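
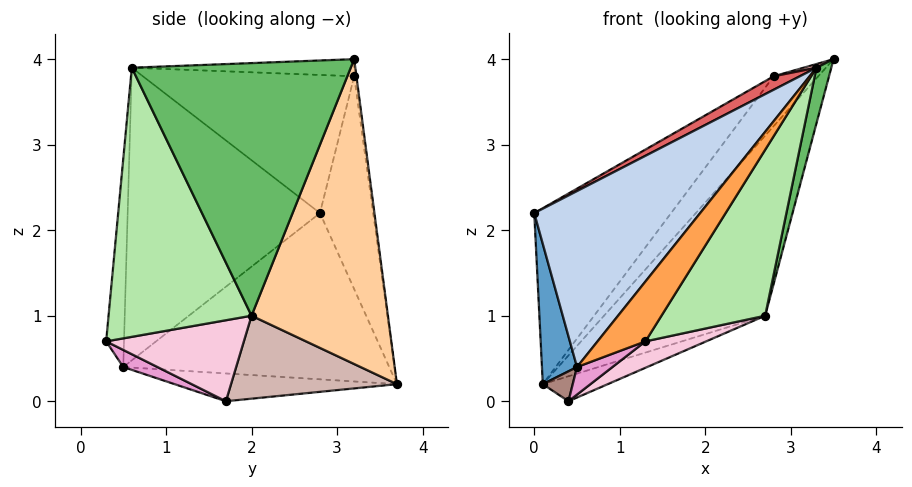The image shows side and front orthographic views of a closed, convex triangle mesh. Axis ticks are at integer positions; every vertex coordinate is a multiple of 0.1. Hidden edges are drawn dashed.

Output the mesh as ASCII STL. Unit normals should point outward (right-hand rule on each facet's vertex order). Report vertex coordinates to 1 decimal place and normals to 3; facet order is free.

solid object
 facet normal -0.986 -0.130 -0.108
  outer loop
   vertex 0.5 0.5 0.4
   vertex 0.0 2.8 2.2
   vertex 0.1 3.7 0.2
  endloop
 endfacet
 facet normal -0.642 -0.554 0.530
  outer loop
   vertex 0.5 0.5 0.4
   vertex 3.3 0.6 3.9
   vertex 0.0 2.8 2.2
  endloop
 endfacet
 facet normal -0.334 -0.896 0.293
  outer loop
   vertex 0.5 0.5 0.4
   vertex 1.3 0.3 0.7
   vertex 3.3 0.6 3.9
  endloop
 endfacet
 facet normal 0.583 0.689 -0.431
  outer loop
   vertex 2.7 2.0 1.0
   vertex 0.1 3.7 0.2
   vertex 3.5 3.2 4.0
  endloop
 endfacet
 facet normal 0.970 -0.066 -0.232
  outer loop
   vertex 2.7 2.0 1.0
   vertex 3.5 3.2 4.0
   vertex 3.3 0.6 3.9
  endloop
 endfacet
 facet normal 0.738 -0.535 -0.411
  outer loop
   vertex 2.7 2.0 1.0
   vertex 3.3 0.6 3.9
   vertex 1.3 0.3 0.7
  endloop
 endfacet
 facet normal -0.489 -0.061 0.870
  outer loop
   vertex 2.8 3.2 3.8
   vertex 0.0 2.8 2.2
   vertex 3.3 0.6 3.9
  endloop
 endfacet
 facet normal -0.275 -0.016 0.961
  outer loop
   vertex 2.8 3.2 3.8
   vertex 3.3 0.6 3.9
   vertex 3.5 3.2 4.0
  endloop
 endfacet
 facet normal -0.336 0.865 0.372
  outer loop
   vertex 2.8 3.2 3.8
   vertex 0.1 3.7 0.2
   vertex 0.0 2.8 2.2
  endloop
 endfacet
 facet normal -0.050 0.984 0.174
  outer loop
   vertex 2.8 3.2 3.8
   vertex 3.5 3.2 4.0
   vertex 0.1 3.7 0.2
  endloop
 endfacet
 facet normal -0.980 -0.132 -0.151
  outer loop
   vertex 0.4 1.7 0.0
   vertex 0.5 0.5 0.4
   vertex 0.1 3.7 0.2
  endloop
 endfacet
 facet normal 0.378 0.148 -0.914
  outer loop
   vertex 0.4 1.7 0.0
   vertex 0.1 3.7 0.2
   vertex 2.7 2.0 1.0
  endloop
 endfacet
 facet normal 0.274 -0.284 -0.919
  outer loop
   vertex 0.4 1.7 0.0
   vertex 1.3 0.3 0.7
   vertex 0.5 0.5 0.4
  endloop
 endfacet
 facet normal 0.412 -0.182 -0.893
  outer loop
   vertex 0.4 1.7 0.0
   vertex 2.7 2.0 1.0
   vertex 1.3 0.3 0.7
  endloop
 endfacet
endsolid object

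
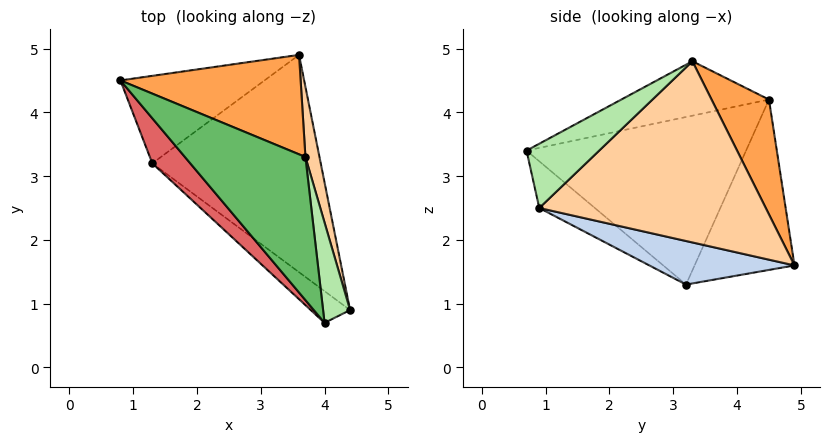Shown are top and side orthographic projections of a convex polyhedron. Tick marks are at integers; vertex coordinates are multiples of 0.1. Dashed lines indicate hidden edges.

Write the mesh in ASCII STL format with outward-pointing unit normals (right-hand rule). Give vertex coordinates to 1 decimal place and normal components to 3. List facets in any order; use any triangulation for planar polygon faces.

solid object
 facet normal -0.502 0.754 -0.424
  outer loop
   vertex 1.3 3.2 1.3
   vertex 0.8 4.5 4.2
   vertex 3.6 4.9 1.6
  endloop
 endfacet
 facet normal 0.247 -0.165 -0.955
  outer loop
   vertex 1.3 3.2 1.3
   vertex 3.6 4.9 1.6
   vertex 4.4 0.9 2.5
  endloop
 endfacet
 facet normal 0.270 0.865 0.424
  outer loop
   vertex 3.7 3.3 4.8
   vertex 3.6 4.9 1.6
   vertex 0.8 4.5 4.2
  endloop
 endfacet
 facet normal 0.974 0.212 0.075
  outer loop
   vertex 3.7 3.3 4.8
   vertex 4.4 0.9 2.5
   vertex 3.6 4.9 1.6
  endloop
 endfacet
 facet normal -0.362 -0.474 0.803
  outer loop
   vertex 4.0 0.7 3.4
   vertex 3.7 3.3 4.8
   vertex 0.8 4.5 4.2
  endloop
 endfacet
 facet normal 0.917 -0.102 0.385
  outer loop
   vertex 4.0 0.7 3.4
   vertex 4.4 0.9 2.5
   vertex 3.7 3.3 4.8
  endloop
 endfacet
 facet normal -0.737 -0.655 0.167
  outer loop
   vertex 4.0 0.7 3.4
   vertex 0.8 4.5 4.2
   vertex 1.3 3.2 1.3
  endloop
 endfacet
 facet normal -0.452 -0.807 -0.380
  outer loop
   vertex 4.0 0.7 3.4
   vertex 1.3 3.2 1.3
   vertex 4.4 0.9 2.5
  endloop
 endfacet
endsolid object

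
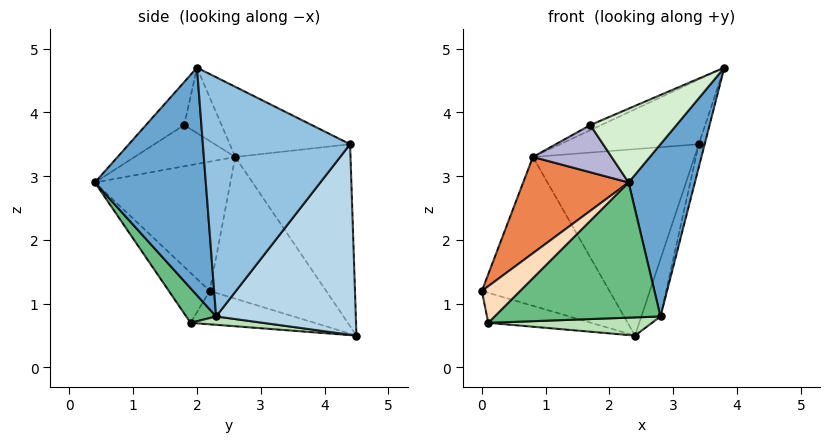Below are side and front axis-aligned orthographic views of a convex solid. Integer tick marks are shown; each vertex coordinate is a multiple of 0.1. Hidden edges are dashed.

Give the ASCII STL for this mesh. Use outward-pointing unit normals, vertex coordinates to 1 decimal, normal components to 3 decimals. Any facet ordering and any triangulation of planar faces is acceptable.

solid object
 facet normal 0.831 -0.496 -0.251
  outer loop
   vertex 2.8 2.3 0.8
   vertex 3.8 2.0 4.7
   vertex 2.3 0.4 2.9
  endloop
 endfacet
 facet normal 0.969 0.039 -0.245
  outer loop
   vertex 2.8 2.3 0.8
   vertex 3.4 4.4 3.5
   vertex 3.8 2.0 4.7
  endloop
 endfacet
 facet normal 0.942 0.129 -0.310
  outer loop
   vertex 2.8 2.3 0.8
   vertex 2.4 4.5 0.5
   vertex 3.4 4.4 3.5
  endloop
 endfacet
 facet normal -0.328 0.378 0.866
  outer loop
   vertex 0.8 2.6 3.3
   vertex 3.8 2.0 4.7
   vertex 3.4 4.4 3.5
  endloop
 endfacet
 facet normal -0.728 -0.567 0.385
  outer loop
   vertex 0.8 2.6 3.3
   vertex 0.0 2.2 1.2
   vertex 2.3 0.4 2.9
  endloop
 endfacet
 facet normal -0.670 0.734 0.115
  outer loop
   vertex 0.8 2.6 3.3
   vertex 2.4 4.5 0.5
   vertex 0.0 2.2 1.2
  endloop
 endfacet
 facet normal -0.567 0.795 0.215
  outer loop
   vertex 0.8 2.6 3.3
   vertex 3.4 4.4 3.5
   vertex 2.4 4.5 0.5
  endloop
 endfacet
 facet normal -0.706 -0.661 0.255
  outer loop
   vertex 0.1 1.9 0.7
   vertex 2.3 0.4 2.9
   vertex 0.0 2.2 1.2
  endloop
 endfacet
 facet normal 0.135 -0.751 -0.647
  outer loop
   vertex 0.1 1.9 0.7
   vertex 2.8 2.3 0.8
   vertex 2.3 0.4 2.9
  endloop
 endfacet
 facet normal -0.678 0.563 -0.473
  outer loop
   vertex 0.1 1.9 0.7
   vertex 0.0 2.2 1.2
   vertex 2.4 4.5 0.5
  endloop
 endfacet
 facet normal 0.055 -0.125 -0.991
  outer loop
   vertex 0.1 1.9 0.7
   vertex 2.4 4.5 0.5
   vertex 2.8 2.3 0.8
  endloop
 endfacet
 facet normal -0.266 -0.599 0.755
  outer loop
   vertex 1.7 1.8 3.8
   vertex 2.3 0.4 2.9
   vertex 3.8 2.0 4.7
  endloop
 endfacet
 facet normal -0.401 0.117 0.909
  outer loop
   vertex 1.7 1.8 3.8
   vertex 3.8 2.0 4.7
   vertex 0.8 2.6 3.3
  endloop
 endfacet
 facet normal -0.723 -0.565 0.397
  outer loop
   vertex 1.7 1.8 3.8
   vertex 0.8 2.6 3.3
   vertex 2.3 0.4 2.9
  endloop
 endfacet
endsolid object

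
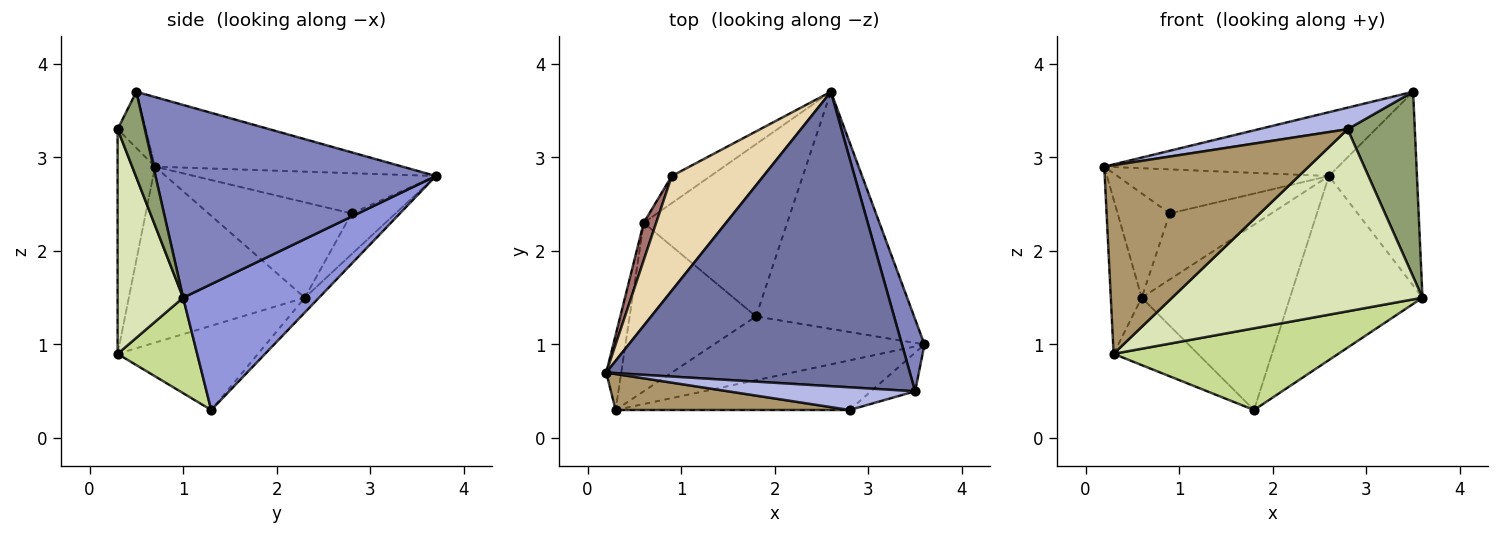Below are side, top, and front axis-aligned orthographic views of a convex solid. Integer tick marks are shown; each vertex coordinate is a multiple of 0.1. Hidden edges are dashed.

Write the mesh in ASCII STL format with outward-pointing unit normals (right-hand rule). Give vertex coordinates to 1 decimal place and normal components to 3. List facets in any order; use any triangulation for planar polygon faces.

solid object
 facet normal -0.219 0.207 0.954
  outer loop
   vertex 3.5 0.5 3.7
   vertex 2.6 3.7 2.8
   vertex 0.2 0.7 2.9
  endloop
 endfacet
 facet normal 0.948 0.298 0.111
  outer loop
   vertex 3.5 0.5 3.7
   vertex 3.6 1.0 1.5
   vertex 2.6 3.7 2.8
  endloop
 endfacet
 facet normal 0.532 0.519 -0.669
  outer loop
   vertex 1.8 1.3 0.3
   vertex 2.6 3.7 2.8
   vertex 3.6 1.0 1.5
  endloop
 endfacet
 facet normal -0.213 -0.673 0.708
  outer loop
   vertex 2.8 0.3 3.3
   vertex 3.5 0.5 3.7
   vertex 0.2 0.7 2.9
  endloop
 endfacet
 facet normal 0.369 -0.910 -0.190
  outer loop
   vertex 2.8 0.3 3.3
   vertex 3.6 1.0 1.5
   vertex 3.5 0.5 3.7
  endloop
 endfacet
 facet normal -0.070 0.731 -0.679
  outer loop
   vertex 0.6 2.3 1.5
   vertex 2.6 3.7 2.8
   vertex 1.8 1.3 0.3
  endloop
 endfacet
 facet normal 0.269 -0.759 -0.593
  outer loop
   vertex 0.3 0.3 0.9
   vertex 1.8 1.3 0.3
   vertex 3.6 1.0 1.5
  endloop
 endfacet
 facet normal 0.245 -0.935 -0.255
  outer loop
   vertex 0.3 0.3 0.9
   vertex 3.6 1.0 1.5
   vertex 2.8 0.3 3.3
  endloop
 endfacet
 facet normal -0.177 -0.967 0.184
  outer loop
   vertex 0.3 0.3 0.9
   vertex 2.8 0.3 3.3
   vertex 0.2 0.7 2.9
  endloop
 endfacet
 facet normal -0.981 0.172 -0.084
  outer loop
   vertex 0.3 0.3 0.9
   vertex 0.2 0.7 2.9
   vertex 0.6 2.3 1.5
  endloop
 endfacet
 facet normal -0.526 0.316 -0.789
  outer loop
   vertex 0.3 0.3 0.9
   vertex 0.6 2.3 1.5
   vertex 1.8 1.3 0.3
  endloop
 endfacet
 facet normal -0.379 0.332 0.864
  outer loop
   vertex 0.9 2.8 2.4
   vertex 0.2 0.7 2.9
   vertex 2.6 3.7 2.8
  endloop
 endfacet
 facet normal -0.933 0.340 0.122
  outer loop
   vertex 0.9 2.8 2.4
   vertex 0.6 2.3 1.5
   vertex 0.2 0.7 2.9
  endloop
 endfacet
 facet normal -0.371 0.859 -0.353
  outer loop
   vertex 0.9 2.8 2.4
   vertex 2.6 3.7 2.8
   vertex 0.6 2.3 1.5
  endloop
 endfacet
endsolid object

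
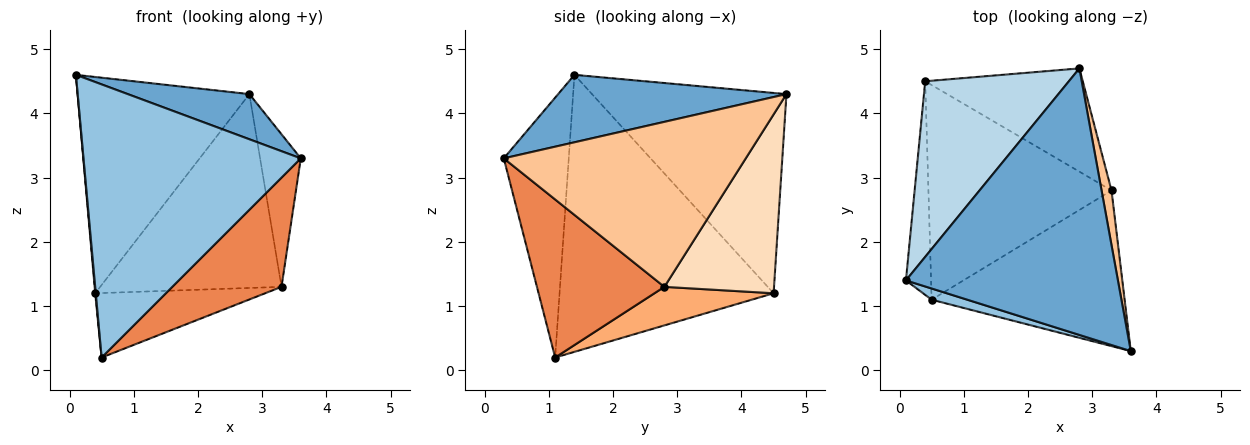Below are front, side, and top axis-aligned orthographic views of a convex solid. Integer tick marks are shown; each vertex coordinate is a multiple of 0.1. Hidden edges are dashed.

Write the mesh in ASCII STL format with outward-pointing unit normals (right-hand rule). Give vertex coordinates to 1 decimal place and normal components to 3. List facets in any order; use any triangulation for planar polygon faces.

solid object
 facet normal 0.299 -0.159 0.941
  outer loop
   vertex 2.8 4.7 4.3
   vertex 0.1 1.4 4.6
   vertex 3.6 0.3 3.3
  endloop
 endfacet
 facet normal -0.286 -0.957 0.039
  outer loop
   vertex 0.5 1.1 0.2
   vertex 3.6 0.3 3.3
   vertex 0.1 1.4 4.6
  endloop
 endfacet
 facet normal -0.660 0.583 0.473
  outer loop
   vertex 0.4 4.5 1.2
   vertex 0.1 1.4 4.6
   vertex 2.8 4.7 4.3
  endloop
 endfacet
 facet normal -0.996 -0.003 -0.090
  outer loop
   vertex 0.4 4.5 1.2
   vertex 0.5 1.1 0.2
   vertex 0.1 1.4 4.6
  endloop
 endfacet
 facet normal 0.557 -0.477 -0.680
  outer loop
   vertex 3.3 2.8 1.3
   vertex 3.6 0.3 3.3
   vertex 0.5 1.1 0.2
  endloop
 endfacet
 facet normal 0.198 0.282 -0.939
  outer loop
   vertex 3.3 2.8 1.3
   vertex 0.5 1.1 0.2
   vertex 0.4 4.5 1.2
  endloop
 endfacet
 facet normal 0.984 0.166 0.059
  outer loop
   vertex 3.3 2.8 1.3
   vertex 2.8 4.7 4.3
   vertex 3.6 0.3 3.3
  endloop
 endfacet
 facet normal 0.471 0.779 -0.415
  outer loop
   vertex 3.3 2.8 1.3
   vertex 0.4 4.5 1.2
   vertex 2.8 4.7 4.3
  endloop
 endfacet
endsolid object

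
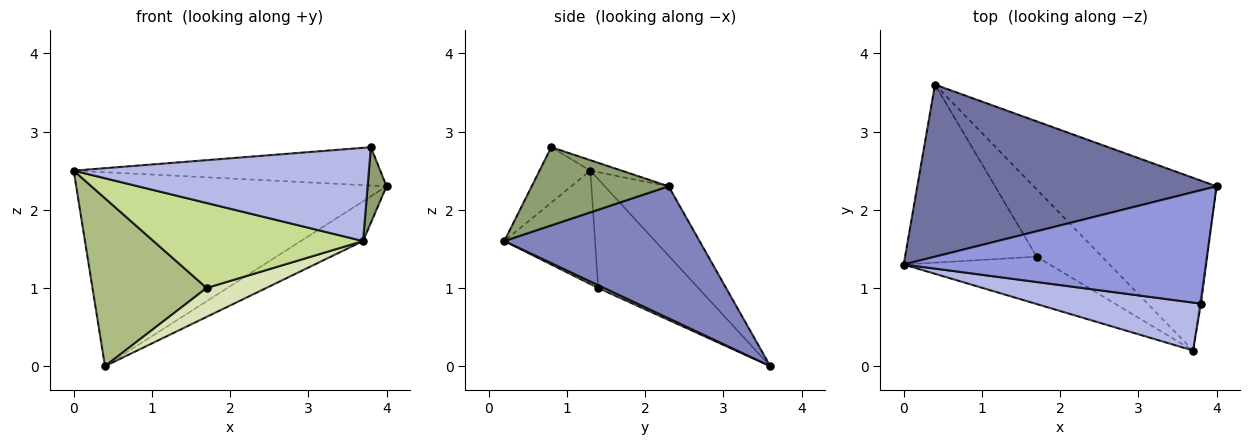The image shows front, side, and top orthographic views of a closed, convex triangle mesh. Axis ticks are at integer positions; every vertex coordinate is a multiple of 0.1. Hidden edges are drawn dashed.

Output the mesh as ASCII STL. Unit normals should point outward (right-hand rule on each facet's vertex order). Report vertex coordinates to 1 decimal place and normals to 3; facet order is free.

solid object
 facet normal -0.152 0.739 0.656
  outer loop
   vertex 0.4 3.6 0.0
   vertex 0.0 1.3 2.5
   vertex 4.0 2.3 2.3
  endloop
 endfacet
 facet normal 0.575 0.183 -0.797
  outer loop
   vertex 3.7 0.2 1.6
   vertex 0.4 3.6 0.0
   vertex 4.0 2.3 2.3
  endloop
 endfacet
 facet normal -0.033 0.320 0.947
  outer loop
   vertex 3.8 0.8 2.8
   vertex 4.0 2.3 2.3
   vertex 0.0 1.3 2.5
  endloop
 endfacet
 facet normal -0.151 -0.879 0.452
  outer loop
   vertex 3.8 0.8 2.8
   vertex 0.0 1.3 2.5
   vertex 3.7 0.2 1.6
  endloop
 endfacet
 facet normal 0.990 -0.137 -0.014
  outer loop
   vertex 3.8 0.8 2.8
   vertex 3.7 0.2 1.6
   vertex 4.0 2.3 2.3
  endloop
 endfacet
 facet normal -0.515 -0.588 -0.623
  outer loop
   vertex 1.7 1.4 1.0
   vertex 0.0 1.3 2.5
   vertex 0.4 3.6 0.0
  endloop
 endfacet
 facet normal -0.354 -0.817 -0.455
  outer loop
   vertex 1.7 1.4 1.0
   vertex 3.7 0.2 1.6
   vertex 0.0 1.3 2.5
  endloop
 endfacet
 facet normal 0.039 -0.394 -0.918
  outer loop
   vertex 1.7 1.4 1.0
   vertex 0.4 3.6 0.0
   vertex 3.7 0.2 1.6
  endloop
 endfacet
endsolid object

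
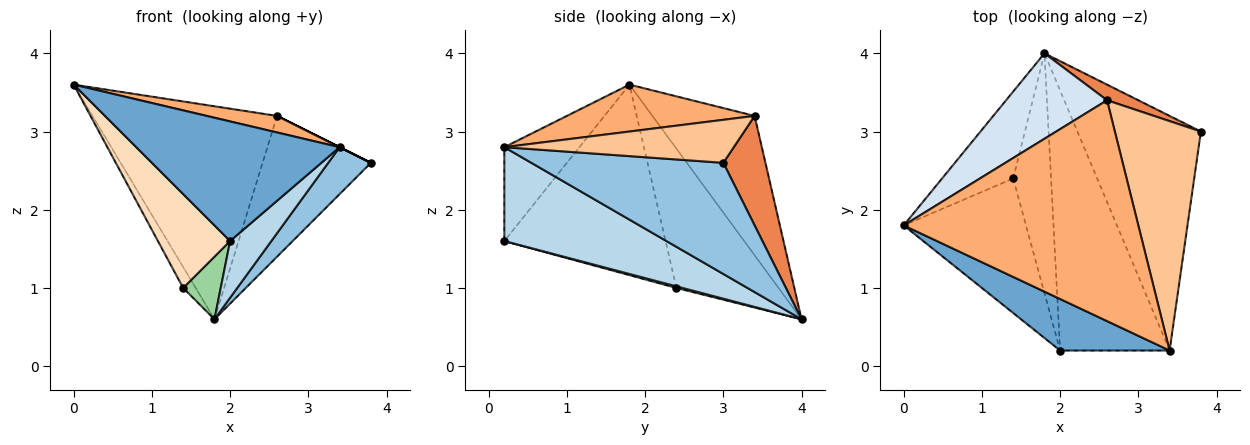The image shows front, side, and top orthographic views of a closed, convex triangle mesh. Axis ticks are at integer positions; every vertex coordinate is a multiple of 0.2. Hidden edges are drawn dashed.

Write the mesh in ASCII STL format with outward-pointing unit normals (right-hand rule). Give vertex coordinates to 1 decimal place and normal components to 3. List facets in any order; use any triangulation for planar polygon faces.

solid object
 facet normal -0.321 -0.870 0.375
  outer loop
   vertex 3.4 0.2 2.8
   vertex 0.0 1.8 3.6
   vertex 2.0 0.2 1.6
  endloop
 endfacet
 facet normal 0.662 -0.147 -0.735
  outer loop
   vertex 3.4 0.2 2.8
   vertex 1.8 4.0 0.6
   vertex 3.8 3.0 2.6
  endloop
 endfacet
 facet normal 0.642 -0.163 -0.749
  outer loop
   vertex 3.4 0.2 2.8
   vertex 2.0 0.2 1.6
   vertex 1.8 4.0 0.6
  endloop
 endfacet
 facet normal -0.457 0.826 0.331
  outer loop
   vertex 2.6 3.4 3.2
   vertex 1.8 4.0 0.6
   vertex 0.0 1.8 3.6
  endloop
 endfacet
 facet normal 0.361 0.927 0.103
  outer loop
   vertex 2.6 3.4 3.2
   vertex 3.8 3.0 2.6
   vertex 1.8 4.0 0.6
  endloop
 endfacet
 facet normal 0.196 -0.073 0.978
  outer loop
   vertex 2.6 3.4 3.2
   vertex 0.0 1.8 3.6
   vertex 3.4 0.2 2.8
  endloop
 endfacet
 facet normal 0.447 0.000 0.894
  outer loop
   vertex 2.6 3.4 3.2
   vertex 3.4 0.2 2.8
   vertex 3.8 3.0 2.6
  endloop
 endfacet
 facet normal -0.788 -0.353 -0.505
  outer loop
   vertex 1.4 2.4 1.0
   vertex 2.0 0.2 1.6
   vertex 0.0 1.8 3.6
  endloop
 endfacet
 facet normal -0.886 0.108 -0.452
  outer loop
   vertex 1.4 2.4 1.0
   vertex 0.0 1.8 3.6
   vertex 1.8 4.0 0.6
  endloop
 endfacet
 facet normal 0.042 -0.252 -0.967
  outer loop
   vertex 1.4 2.4 1.0
   vertex 1.8 4.0 0.6
   vertex 2.0 0.2 1.6
  endloop
 endfacet
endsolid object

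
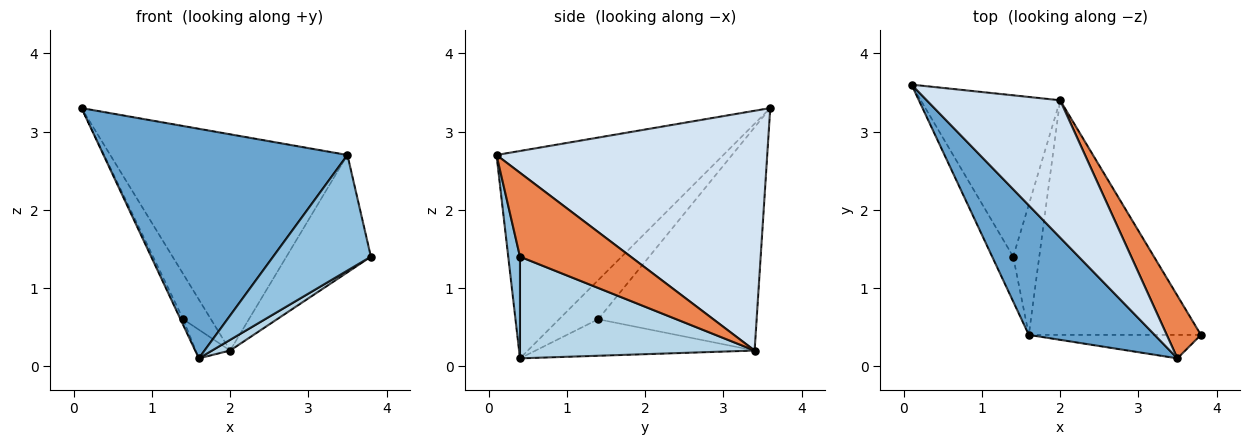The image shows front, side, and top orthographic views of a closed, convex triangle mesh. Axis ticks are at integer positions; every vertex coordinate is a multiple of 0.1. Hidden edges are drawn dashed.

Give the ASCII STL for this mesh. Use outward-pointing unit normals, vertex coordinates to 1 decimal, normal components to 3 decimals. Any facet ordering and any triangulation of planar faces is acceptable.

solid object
 facet normal -0.629 -0.677 0.382
  outer loop
   vertex 3.5 0.1 2.7
   vertex 0.1 3.6 3.3
   vertex 1.6 0.4 0.1
  endloop
 endfacet
 facet normal 0.117 -0.973 -0.198
  outer loop
   vertex 3.5 0.1 2.7
   vertex 1.6 0.4 0.1
   vertex 3.8 0.4 1.4
  endloop
 endfacet
 facet normal 0.508 -0.039 -0.860
  outer loop
   vertex 2.0 3.4 0.2
   vertex 3.8 0.4 1.4
   vertex 1.6 0.4 0.1
  endloop
 endfacet
 facet normal 0.694 0.608 0.386
  outer loop
   vertex 2.0 3.4 0.2
   vertex 0.1 3.6 3.3
   vertex 3.5 0.1 2.7
  endloop
 endfacet
 facet normal 0.757 0.577 0.308
  outer loop
   vertex 2.0 3.4 0.2
   vertex 3.5 0.1 2.7
   vertex 3.8 0.4 1.4
  endloop
 endfacet
 facet normal -0.879 0.060 -0.473
  outer loop
   vertex 1.4 1.4 0.6
   vertex 1.6 0.4 0.1
   vertex 0.1 3.6 3.3
  endloop
 endfacet
 facet normal -0.839 0.147 -0.524
  outer loop
   vertex 1.4 1.4 0.6
   vertex 0.1 3.6 3.3
   vertex 2.0 3.4 0.2
  endloop
 endfacet
 facet normal -0.807 0.127 -0.577
  outer loop
   vertex 1.4 1.4 0.6
   vertex 2.0 3.4 0.2
   vertex 1.6 0.4 0.1
  endloop
 endfacet
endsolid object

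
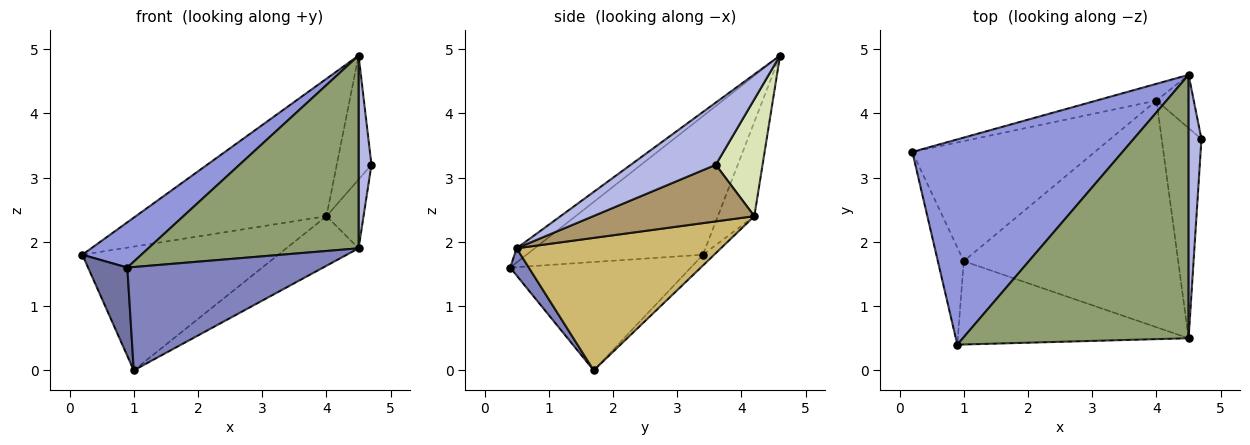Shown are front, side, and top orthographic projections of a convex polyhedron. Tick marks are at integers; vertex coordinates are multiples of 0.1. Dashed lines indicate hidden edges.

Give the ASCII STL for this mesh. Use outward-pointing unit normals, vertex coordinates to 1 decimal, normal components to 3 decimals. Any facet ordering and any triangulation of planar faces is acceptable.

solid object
 facet normal -0.952 -0.207 -0.228
  outer loop
   vertex 1.0 1.7 0.0
   vertex 0.9 0.4 1.6
   vertex 0.2 3.4 1.8
  endloop
 endfacet
 facet normal 0.074 -0.776 -0.626
  outer loop
   vertex 4.5 0.5 1.9
   vertex 0.9 0.4 1.6
   vertex 1.0 1.7 0.0
  endloop
 endfacet
 facet normal -0.541 -0.181 0.821
  outer loop
   vertex 4.5 4.6 4.9
   vertex 0.2 3.4 1.8
   vertex 0.9 0.4 1.6
  endloop
 endfacet
 facet normal 0.969 -0.146 0.200
  outer loop
   vertex 4.5 4.6 4.9
   vertex 4.5 0.5 1.9
   vertex 4.7 3.6 3.2
  endloop
 endfacet
 facet normal -0.051 -0.590 0.806
  outer loop
   vertex 4.5 4.6 4.9
   vertex 0.9 0.4 1.6
   vertex 4.5 0.5 1.9
  endloop
 endfacet
 facet normal -0.041 0.717 -0.696
  outer loop
   vertex 4.0 4.2 2.4
   vertex 1.0 1.7 0.0
   vertex 0.2 3.4 1.8
  endloop
 endfacet
 facet normal -0.187 0.975 -0.119
  outer loop
   vertex 4.0 4.2 2.4
   vertex 0.2 3.4 1.8
   vertex 4.5 4.6 4.9
  endloop
 endfacet
 facet normal 0.778 0.577 -0.248
  outer loop
   vertex 4.0 4.2 2.4
   vertex 4.5 4.6 4.9
   vertex 4.7 3.6 3.2
  endloop
 endfacet
 facet normal 0.804 0.185 -0.565
  outer loop
   vertex 4.0 4.2 2.4
   vertex 4.7 3.6 3.2
   vertex 4.5 0.5 1.9
  endloop
 endfacet
 facet normal 0.517 0.183 -0.836
  outer loop
   vertex 4.0 4.2 2.4
   vertex 4.5 0.5 1.9
   vertex 1.0 1.7 0.0
  endloop
 endfacet
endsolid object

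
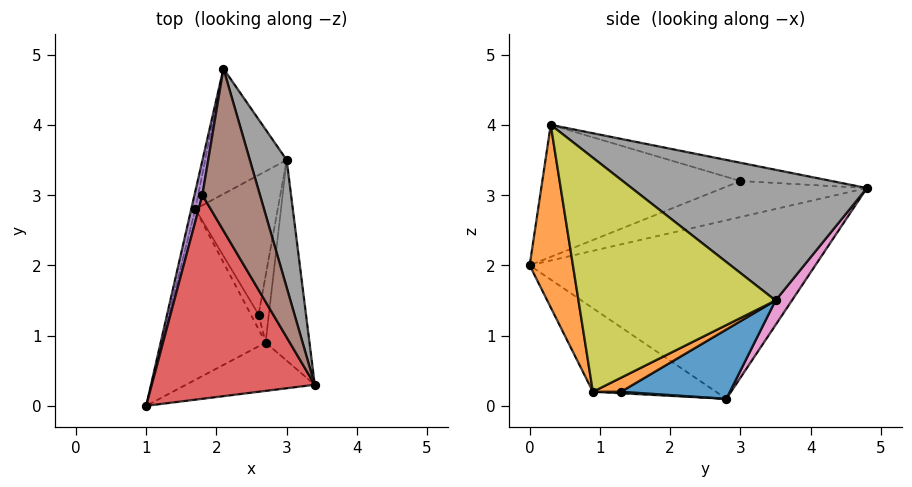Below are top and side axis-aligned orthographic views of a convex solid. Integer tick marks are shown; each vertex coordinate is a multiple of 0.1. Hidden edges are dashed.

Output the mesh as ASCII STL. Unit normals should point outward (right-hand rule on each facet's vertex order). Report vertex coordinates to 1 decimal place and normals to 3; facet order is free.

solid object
 facet normal -0.973 0.228 -0.022
  outer loop
   vertex 1.7 2.8 0.1
   vertex 1.0 0.0 2.0
   vertex 2.1 4.8 3.1
  endloop
 endfacet
 facet normal 0.284 -0.938 -0.200
  outer loop
   vertex 2.7 0.9 0.2
   vertex 3.4 0.3 4.0
   vertex 1.0 0.0 2.0
  endloop
 endfacet
 facet normal -0.588 -0.348 -0.730
  outer loop
   vertex 2.7 0.9 0.2
   vertex 1.0 0.0 2.0
   vertex 1.7 2.8 0.1
  endloop
 endfacet
 facet normal -0.623 -0.141 0.769
  outer loop
   vertex 1.8 3.0 3.2
   vertex 1.0 0.0 2.0
   vertex 3.4 0.3 4.0
  endloop
 endfacet
 facet normal -0.962 0.172 0.211
  outer loop
   vertex 1.8 3.0 3.2
   vertex 2.1 4.8 3.1
   vertex 1.0 0.0 2.0
  endloop
 endfacet
 facet normal -0.301 0.103 0.948
  outer loop
   vertex 1.8 3.0 3.2
   vertex 3.4 0.3 4.0
   vertex 2.1 4.8 3.1
  endloop
 endfacet
 facet normal 0.170 0.809 -0.562
  outer loop
   vertex 3.0 3.5 1.5
   vertex 1.7 2.8 0.1
   vertex 2.1 4.8 3.1
  endloop
 endfacet
 facet normal 0.913 0.315 0.258
  outer loop
   vertex 3.0 3.5 1.5
   vertex 2.1 4.8 3.1
   vertex 3.4 0.3 4.0
  endloop
 endfacet
 facet normal 0.983 -0.021 -0.184
  outer loop
   vertex 3.0 3.5 1.5
   vertex 3.4 0.3 4.0
   vertex 2.7 0.9 0.2
  endloop
 endfacet
 facet normal 0.187 0.047 -0.981
  outer loop
   vertex 2.6 1.3 0.2
   vertex 2.7 0.9 0.2
   vertex 1.7 2.8 0.1
  endloop
 endfacet
 facet normal 0.610 0.318 -0.726
  outer loop
   vertex 2.6 1.3 0.2
   vertex 1.7 2.8 0.1
   vertex 3.0 3.5 1.5
  endloop
 endfacet
 facet normal 0.791 0.198 -0.578
  outer loop
   vertex 2.6 1.3 0.2
   vertex 3.0 3.5 1.5
   vertex 2.7 0.9 0.2
  endloop
 endfacet
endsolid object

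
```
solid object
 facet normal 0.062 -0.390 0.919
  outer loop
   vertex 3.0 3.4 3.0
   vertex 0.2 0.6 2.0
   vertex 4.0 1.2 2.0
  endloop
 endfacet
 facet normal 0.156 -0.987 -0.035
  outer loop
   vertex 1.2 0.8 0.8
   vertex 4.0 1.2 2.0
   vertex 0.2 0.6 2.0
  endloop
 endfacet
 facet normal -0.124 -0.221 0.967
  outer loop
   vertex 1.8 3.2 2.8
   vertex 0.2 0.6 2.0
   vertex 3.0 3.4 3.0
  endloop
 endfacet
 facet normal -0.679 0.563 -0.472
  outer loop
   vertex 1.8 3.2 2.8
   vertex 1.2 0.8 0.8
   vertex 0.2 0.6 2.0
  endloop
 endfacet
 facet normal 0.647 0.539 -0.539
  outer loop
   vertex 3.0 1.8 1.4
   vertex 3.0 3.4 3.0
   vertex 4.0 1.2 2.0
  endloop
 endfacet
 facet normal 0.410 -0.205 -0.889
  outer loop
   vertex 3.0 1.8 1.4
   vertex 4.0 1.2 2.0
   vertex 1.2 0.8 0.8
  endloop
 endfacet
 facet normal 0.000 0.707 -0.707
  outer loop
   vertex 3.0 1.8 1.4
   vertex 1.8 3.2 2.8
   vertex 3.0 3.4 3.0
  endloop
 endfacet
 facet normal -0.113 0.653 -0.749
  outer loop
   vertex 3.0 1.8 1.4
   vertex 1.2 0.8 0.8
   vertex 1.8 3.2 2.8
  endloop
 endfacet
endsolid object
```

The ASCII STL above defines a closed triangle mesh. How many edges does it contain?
12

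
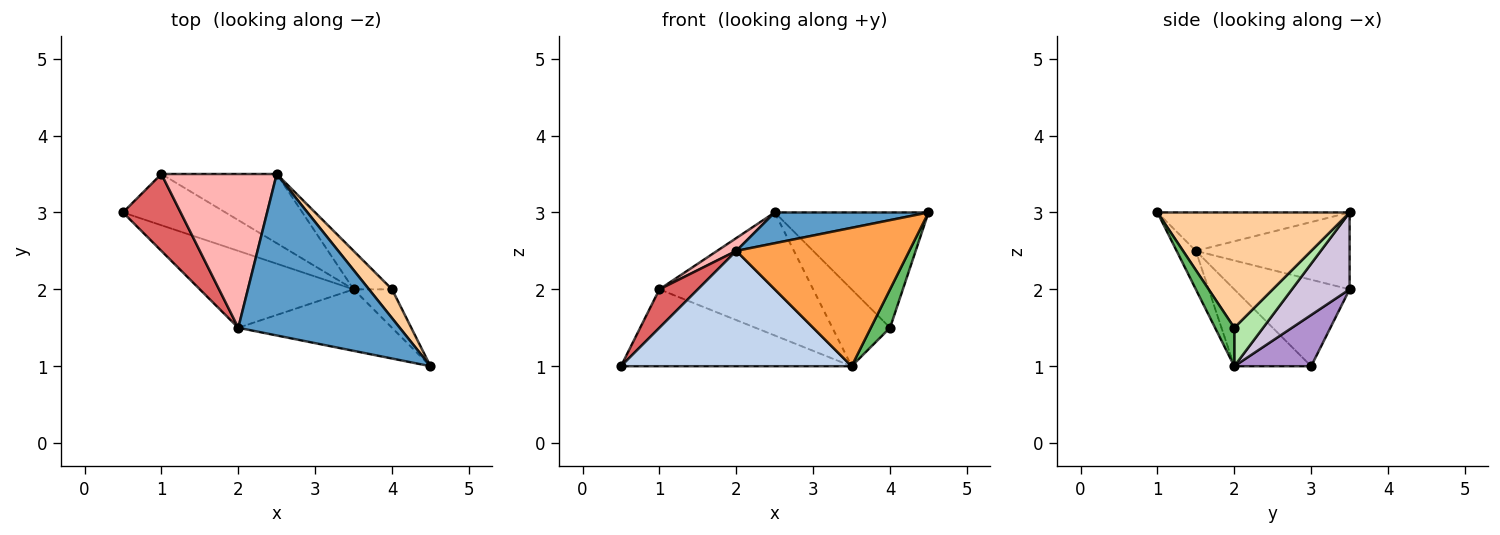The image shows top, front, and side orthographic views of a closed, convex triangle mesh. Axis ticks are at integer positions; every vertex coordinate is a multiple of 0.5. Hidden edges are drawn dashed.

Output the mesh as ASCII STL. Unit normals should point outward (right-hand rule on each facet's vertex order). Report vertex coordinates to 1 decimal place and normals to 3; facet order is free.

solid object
 facet normal -0.228 -0.182 0.957
  outer loop
   vertex 2.0 1.5 2.5
   vertex 4.5 1.0 3.0
   vertex 2.5 3.5 3.0
  endloop
 endfacet
 facet normal -0.267 -0.802 -0.535
  outer loop
   vertex 2.0 1.5 2.5
   vertex 0.5 3.0 1.0
   vertex 3.5 2.0 1.0
  endloop
 endfacet
 facet normal -0.101 -0.909 -0.404
  outer loop
   vertex 2.0 1.5 2.5
   vertex 3.5 2.0 1.0
   vertex 4.5 1.0 3.0
  endloop
 endfacet
 facet normal 0.772 0.617 0.154
  outer loop
   vertex 4.0 2.0 1.5
   vertex 2.5 3.5 3.0
   vertex 4.5 1.0 3.0
  endloop
 endfacet
 facet normal 0.577 -0.577 -0.577
  outer loop
   vertex 4.0 2.0 1.5
   vertex 4.5 1.0 3.0
   vertex 3.5 2.0 1.0
  endloop
 endfacet
 facet normal 0.408 0.816 -0.408
  outer loop
   vertex 4.0 2.0 1.5
   vertex 3.5 2.0 1.0
   vertex 2.5 3.5 3.0
  endloop
 endfacet
 facet normal -0.802 -0.267 0.535
  outer loop
   vertex 1.0 3.5 2.0
   vertex 0.5 3.0 1.0
   vertex 2.0 1.5 2.5
  endloop
 endfacet
 facet normal -0.553 -0.069 0.830
  outer loop
   vertex 1.0 3.5 2.0
   vertex 2.0 1.5 2.5
   vertex 2.5 3.5 3.0
  endloop
 endfacet
 facet normal 0.267 0.802 -0.535
  outer loop
   vertex 1.0 3.5 2.0
   vertex 3.5 2.0 1.0
   vertex 0.5 3.0 1.0
  endloop
 endfacet
 facet normal 0.311 0.828 -0.466
  outer loop
   vertex 1.0 3.5 2.0
   vertex 2.5 3.5 3.0
   vertex 3.5 2.0 1.0
  endloop
 endfacet
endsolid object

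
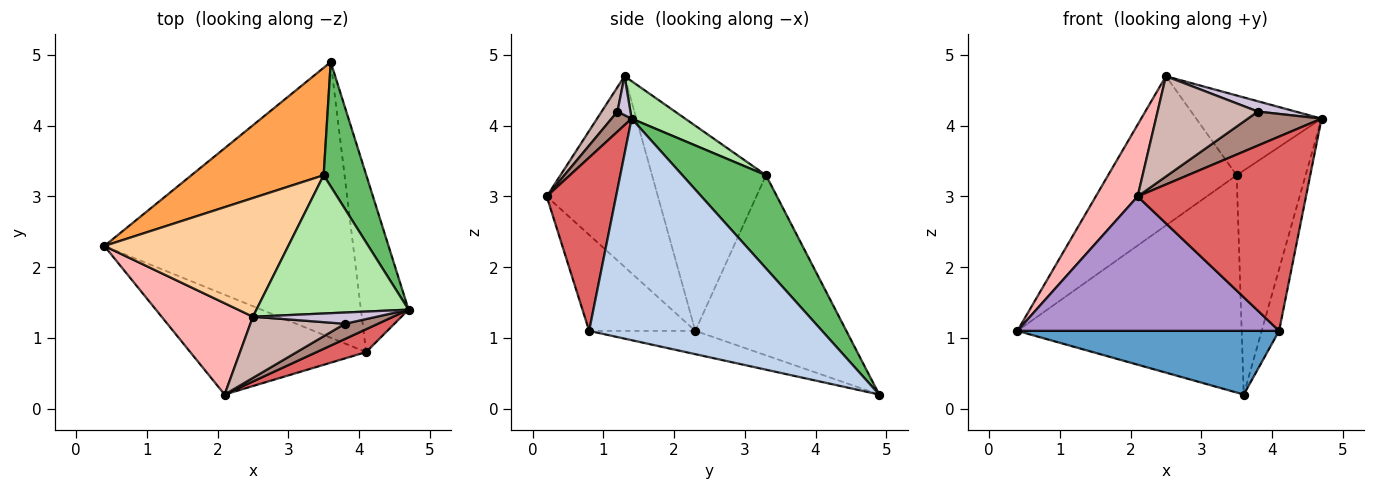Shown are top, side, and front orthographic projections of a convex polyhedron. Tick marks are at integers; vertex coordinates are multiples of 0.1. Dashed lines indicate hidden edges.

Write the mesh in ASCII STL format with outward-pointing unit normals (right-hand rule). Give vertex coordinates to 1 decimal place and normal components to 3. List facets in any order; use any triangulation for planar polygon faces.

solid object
 facet normal -0.091 -0.224 -0.970
  outer loop
   vertex 4.1 0.8 1.1
   vertex 0.4 2.3 1.1
   vertex 3.6 4.9 0.2
  endloop
 endfacet
 facet normal 0.975 0.073 -0.210
  outer loop
   vertex 4.1 0.8 1.1
   vertex 3.6 4.9 0.2
   vertex 4.7 1.4 4.1
  endloop
 endfacet
 facet normal -0.517 0.767 0.379
  outer loop
   vertex 3.5 3.3 3.3
   vertex 3.6 4.9 0.2
   vertex 0.4 2.3 1.1
  endloop
 endfacet
 facet normal -0.570 0.643 0.511
  outer loop
   vertex 3.5 3.3 3.3
   vertex 0.4 2.3 1.1
   vertex 2.5 1.3 4.7
  endloop
 endfacet
 facet normal 0.728 0.600 0.333
  outer loop
   vertex 3.5 3.3 3.3
   vertex 4.7 1.4 4.1
   vertex 3.6 4.9 0.2
  endloop
 endfacet
 facet normal 0.209 0.489 0.847
  outer loop
   vertex 3.5 3.3 3.3
   vertex 2.5 1.3 4.7
   vertex 4.7 1.4 4.1
  endloop
 endfacet
 facet normal 0.379 -0.919 0.108
  outer loop
   vertex 2.1 0.2 3.0
   vertex 4.1 0.8 1.1
   vertex 4.7 1.4 4.1
  endloop
 endfacet
 facet normal -0.854 -0.321 0.409
  outer loop
   vertex 2.1 0.2 3.0
   vertex 2.5 1.3 4.7
   vertex 0.4 2.3 1.1
  endloop
 endfacet
 facet normal -0.310 -0.763 -0.567
  outer loop
   vertex 2.1 0.2 3.0
   vertex 0.4 2.3 1.1
   vertex 4.1 0.8 1.1
  endloop
 endfacet
 facet normal 0.226 -0.657 0.719
  outer loop
   vertex 3.8 1.2 4.2
   vertex 4.7 1.4 4.1
   vertex 2.5 1.3 4.7
  endloop
 endfacet
 facet normal 0.241 -0.886 0.397
  outer loop
   vertex 3.8 1.2 4.2
   vertex 2.1 0.2 3.0
   vertex 4.7 1.4 4.1
  endloop
 endfacet
 facet normal 0.133 -0.846 0.516
  outer loop
   vertex 3.8 1.2 4.2
   vertex 2.5 1.3 4.7
   vertex 2.1 0.2 3.0
  endloop
 endfacet
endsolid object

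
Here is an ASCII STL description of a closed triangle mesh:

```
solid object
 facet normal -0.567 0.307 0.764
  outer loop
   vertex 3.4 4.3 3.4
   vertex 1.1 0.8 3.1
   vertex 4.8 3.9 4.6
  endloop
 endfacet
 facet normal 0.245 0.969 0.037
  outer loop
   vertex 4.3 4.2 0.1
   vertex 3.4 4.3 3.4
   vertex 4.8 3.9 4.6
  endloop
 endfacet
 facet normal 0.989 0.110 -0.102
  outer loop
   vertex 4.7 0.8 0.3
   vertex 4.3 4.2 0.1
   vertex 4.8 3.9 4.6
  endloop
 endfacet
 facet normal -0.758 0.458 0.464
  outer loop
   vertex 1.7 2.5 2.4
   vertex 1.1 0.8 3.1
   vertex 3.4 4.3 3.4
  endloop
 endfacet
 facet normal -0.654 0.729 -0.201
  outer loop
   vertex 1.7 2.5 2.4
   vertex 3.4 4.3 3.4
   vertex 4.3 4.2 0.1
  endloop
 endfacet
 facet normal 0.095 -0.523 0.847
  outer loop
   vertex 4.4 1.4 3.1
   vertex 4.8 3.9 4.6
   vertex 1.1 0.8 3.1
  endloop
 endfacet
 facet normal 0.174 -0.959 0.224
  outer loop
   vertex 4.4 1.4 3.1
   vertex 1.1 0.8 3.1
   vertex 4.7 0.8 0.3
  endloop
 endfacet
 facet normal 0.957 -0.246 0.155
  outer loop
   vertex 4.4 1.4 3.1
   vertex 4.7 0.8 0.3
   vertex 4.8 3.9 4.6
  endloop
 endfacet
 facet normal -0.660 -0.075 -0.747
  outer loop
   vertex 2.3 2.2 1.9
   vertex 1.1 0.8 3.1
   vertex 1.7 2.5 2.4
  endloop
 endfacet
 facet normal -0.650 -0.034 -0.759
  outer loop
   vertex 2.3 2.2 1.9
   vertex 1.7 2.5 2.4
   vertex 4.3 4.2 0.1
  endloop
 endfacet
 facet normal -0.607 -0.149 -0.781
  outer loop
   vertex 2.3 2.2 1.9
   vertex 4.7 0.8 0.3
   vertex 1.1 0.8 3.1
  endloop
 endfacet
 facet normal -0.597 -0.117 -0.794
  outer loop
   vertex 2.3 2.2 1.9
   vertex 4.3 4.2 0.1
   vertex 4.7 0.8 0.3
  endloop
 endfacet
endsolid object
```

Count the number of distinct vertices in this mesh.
8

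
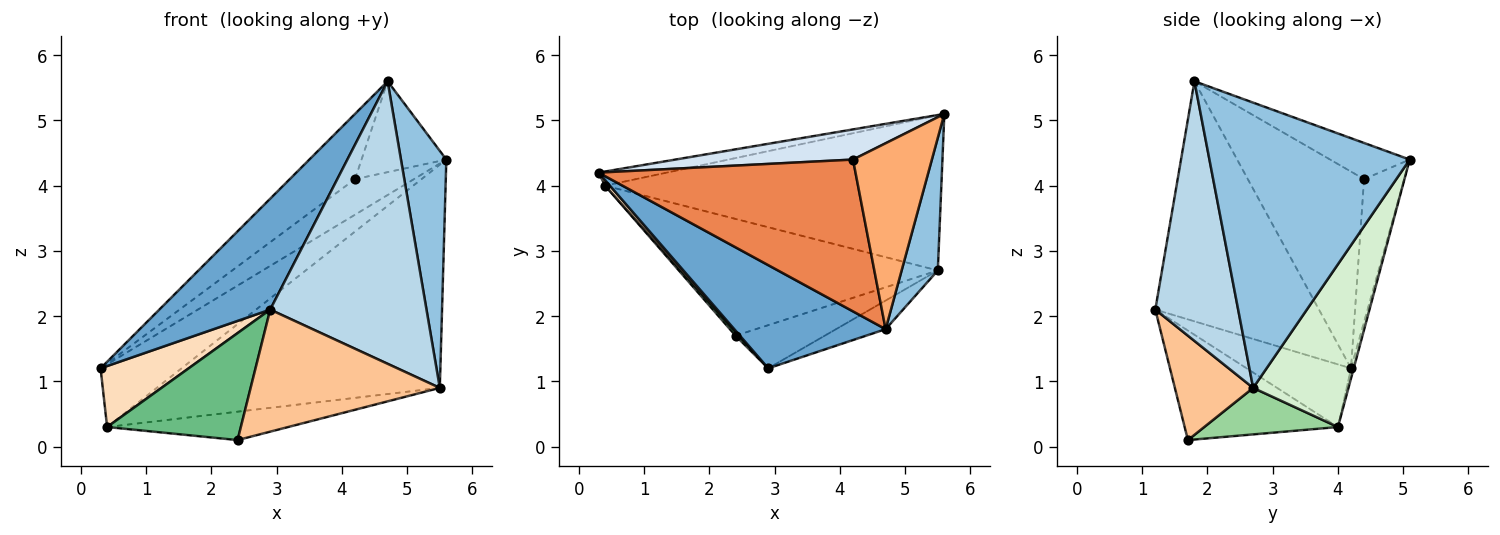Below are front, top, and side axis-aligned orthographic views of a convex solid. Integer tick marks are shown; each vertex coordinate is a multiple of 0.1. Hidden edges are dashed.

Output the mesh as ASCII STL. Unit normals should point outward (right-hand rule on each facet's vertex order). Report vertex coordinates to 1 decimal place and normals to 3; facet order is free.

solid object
 facet normal -0.734 -0.497 0.463
  outer loop
   vertex 4.7 1.8 5.6
   vertex 0.3 4.2 1.2
   vertex 2.9 1.2 2.1
  endloop
 endfacet
 facet normal 0.968 -0.219 0.123
  outer loop
   vertex 5.5 2.7 0.9
   vertex 5.6 5.1 4.4
   vertex 4.7 1.8 5.6
  endloop
 endfacet
 facet normal 0.467 -0.880 -0.089
  outer loop
   vertex 5.5 2.7 0.9
   vertex 4.7 1.8 5.6
   vertex 2.9 1.2 2.1
  endloop
 endfacet
 facet normal -0.461 0.677 0.574
  outer loop
   vertex 4.2 4.4 4.1
   vertex 5.6 5.1 4.4
   vertex 0.3 4.2 1.2
  endloop
 endfacet
 facet normal -0.575 0.323 0.751
  outer loop
   vertex 4.2 4.4 4.1
   vertex 0.3 4.2 1.2
   vertex 4.7 1.8 5.6
  endloop
 endfacet
 facet normal -0.381 0.406 0.831
  outer loop
   vertex 4.2 4.4 4.1
   vertex 4.7 1.8 5.6
   vertex 5.6 5.1 4.4
  endloop
 endfacet
 facet normal 0.363 -0.878 -0.310
  outer loop
   vertex 2.4 1.7 0.1
   vertex 5.5 2.7 0.9
   vertex 2.9 1.2 2.1
  endloop
 endfacet
 facet normal -0.763 -0.644 0.058
  outer loop
   vertex 0.4 4.0 0.3
   vertex 2.9 1.2 2.1
   vertex 0.3 4.2 1.2
  endloop
 endfacet
 facet normal -0.753 -0.657 0.024
  outer loop
   vertex 0.4 4.0 0.3
   vertex 2.4 1.7 0.1
   vertex 2.9 1.2 2.1
  endloop
 endfacet
 facet normal 0.172 0.233 -0.957
  outer loop
   vertex 0.4 4.0 0.3
   vertex 5.5 2.7 0.9
   vertex 2.4 1.7 0.1
  endloop
 endfacet
 facet normal -0.033 0.975 -0.220
  outer loop
   vertex 0.4 4.0 0.3
   vertex 0.3 4.2 1.2
   vertex 5.6 5.1 4.4
  endloop
 endfacet
 facet normal 0.266 0.791 -0.550
  outer loop
   vertex 0.4 4.0 0.3
   vertex 5.6 5.1 4.4
   vertex 5.5 2.7 0.9
  endloop
 endfacet
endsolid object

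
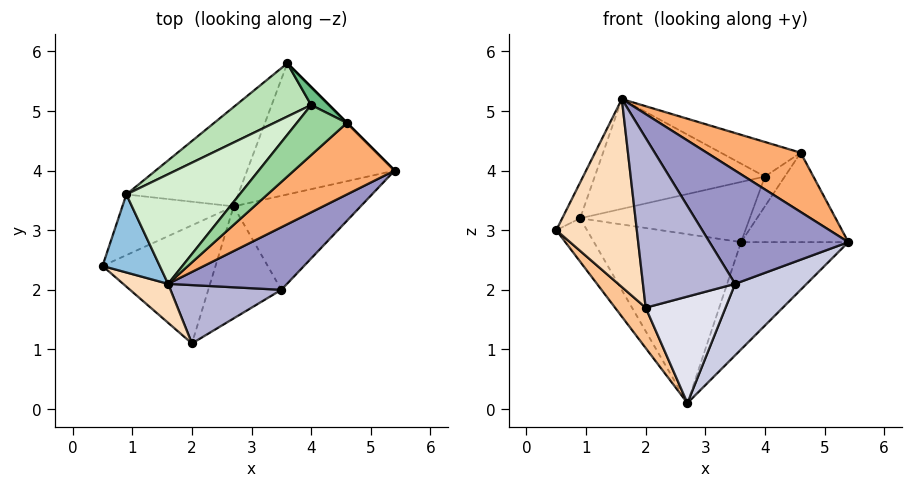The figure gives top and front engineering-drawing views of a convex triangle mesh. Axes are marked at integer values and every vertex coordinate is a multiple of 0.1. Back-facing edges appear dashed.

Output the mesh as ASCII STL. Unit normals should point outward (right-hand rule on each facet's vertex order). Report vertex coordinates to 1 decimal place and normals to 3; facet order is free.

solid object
 facet normal 0.535 0.535 -0.654
  outer loop
   vertex 2.7 3.4 0.1
   vertex 3.6 5.8 2.8
   vertex 5.4 4.0 2.8
  endloop
 endfacet
 facet normal -0.863 0.211 0.460
  outer loop
   vertex 0.9 3.6 3.2
   vertex 0.5 2.4 3.0
   vertex 1.6 2.1 5.2
  endloop
 endfacet
 facet normal -0.801 0.348 -0.487
  outer loop
   vertex 0.9 3.6 3.2
   vertex 2.7 3.4 0.1
   vertex 0.5 2.4 3.0
  endloop
 endfacet
 facet normal -0.614 0.680 -0.400
  outer loop
   vertex 0.9 3.6 3.2
   vertex 3.6 5.8 2.8
   vertex 2.7 3.4 0.1
  endloop
 endfacet
 facet normal 0.707 0.707 0.000
  outer loop
   vertex 4.6 4.8 4.3
   vertex 5.4 4.0 2.8
   vertex 3.6 5.8 2.8
  endloop
 endfacet
 facet normal 0.627 -0.497 0.600
  outer loop
   vertex 4.6 4.8 4.3
   vertex 1.6 2.1 5.2
   vertex 5.4 4.0 2.8
  endloop
 endfacet
 facet normal -0.740 -0.217 -0.636
  outer loop
   vertex 2.0 1.1 1.7
   vertex 0.5 2.4 3.0
   vertex 2.7 3.4 0.1
  endloop
 endfacet
 facet normal -0.558 -0.812 0.168
  outer loop
   vertex 2.0 1.1 1.7
   vertex 1.6 2.1 5.2
   vertex 0.5 2.4 3.0
  endloop
 endfacet
 facet normal 0.085 0.854 0.513
  outer loop
   vertex 4.0 5.1 3.9
   vertex 4.6 4.8 4.3
   vertex 3.6 5.8 2.8
  endloop
 endfacet
 facet normal -0.256 0.549 0.796
  outer loop
   vertex 4.0 5.1 3.9
   vertex 1.6 2.1 5.2
   vertex 4.6 4.8 4.3
  endloop
 endfacet
 facet normal -0.456 0.667 0.590
  outer loop
   vertex 4.0 5.1 3.9
   vertex 3.6 5.8 2.8
   vertex 0.9 3.6 3.2
  endloop
 endfacet
 facet normal -0.449 0.633 0.631
  outer loop
   vertex 4.0 5.1 3.9
   vertex 0.9 3.6 3.2
   vertex 1.6 2.1 5.2
  endloop
 endfacet
 facet normal 0.596 -0.703 0.388
  outer loop
   vertex 3.5 2.0 2.1
   vertex 5.4 4.0 2.8
   vertex 1.6 2.1 5.2
  endloop
 endfacet
 facet normal 0.433 -0.852 0.293
  outer loop
   vertex 3.5 2.0 2.1
   vertex 1.6 2.1 5.2
   vertex 2.0 1.1 1.7
  endloop
 endfacet
 facet normal 0.681 -0.443 -0.583
  outer loop
   vertex 3.5 2.0 2.1
   vertex 2.7 3.4 0.1
   vertex 5.4 4.0 2.8
  endloop
 endfacet
 facet normal 0.519 -0.589 -0.620
  outer loop
   vertex 3.5 2.0 2.1
   vertex 2.0 1.1 1.7
   vertex 2.7 3.4 0.1
  endloop
 endfacet
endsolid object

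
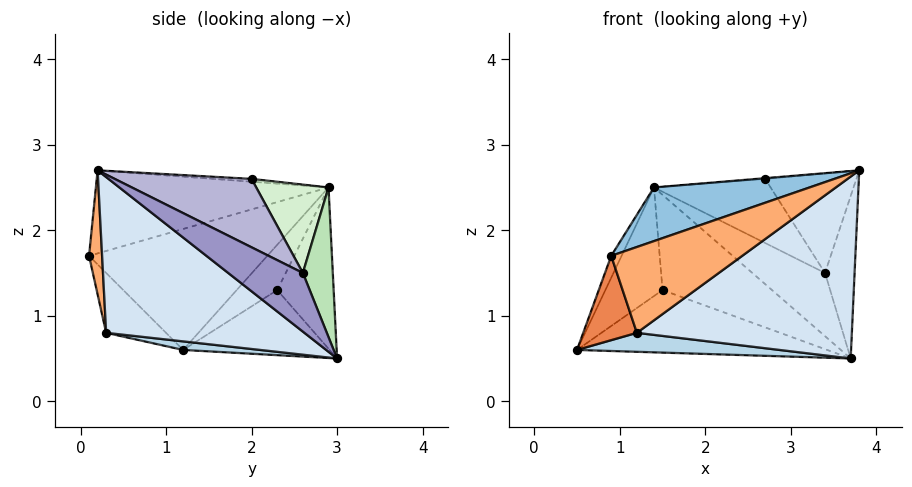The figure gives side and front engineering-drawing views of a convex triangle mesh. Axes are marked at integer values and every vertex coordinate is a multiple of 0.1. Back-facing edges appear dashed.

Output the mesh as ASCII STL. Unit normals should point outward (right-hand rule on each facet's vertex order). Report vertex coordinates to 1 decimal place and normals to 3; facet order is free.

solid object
 facet normal -0.920 0.053 0.388
  outer loop
   vertex 1.4 2.9 2.5
   vertex 0.5 1.2 0.6
   vertex 0.9 0.1 1.7
  endloop
 endfacet
 facet normal -0.312 -0.209 0.927
  outer loop
   vertex 1.4 2.9 2.5
   vertex 0.9 0.1 1.7
   vertex 3.8 0.2 2.7
  endloop
 endfacet
 facet normal 0.064 -0.169 -0.984
  outer loop
   vertex 1.2 0.3 0.8
   vertex 0.5 1.2 0.6
   vertex 3.7 3.0 0.5
  endloop
 endfacet
 facet normal 0.487 -0.529 -0.695
  outer loop
   vertex 1.2 0.3 0.8
   vertex 3.7 3.0 0.5
   vertex 3.8 0.2 2.7
  endloop
 endfacet
 facet normal -0.692 -0.620 -0.369
  outer loop
   vertex 1.2 0.3 0.8
   vertex 0.9 0.1 1.7
   vertex 0.5 1.2 0.6
  endloop
 endfacet
 facet normal 0.097 -0.978 -0.185
  outer loop
   vertex 1.2 0.3 0.8
   vertex 3.8 0.2 2.7
   vertex 0.9 0.1 1.7
  endloop
 endfacet
 facet normal -0.427 0.729 -0.536
  outer loop
   vertex 1.5 2.3 1.3
   vertex 3.7 3.0 0.5
   vertex 0.5 1.2 0.6
  endloop
 endfacet
 facet normal -0.526 0.742 -0.415
  outer loop
   vertex 1.5 2.3 1.3
   vertex 0.5 1.2 0.6
   vertex 1.4 2.9 2.5
  endloop
 endfacet
 facet normal -0.413 0.800 -0.435
  outer loop
   vertex 1.5 2.3 1.3
   vertex 1.4 2.9 2.5
   vertex 3.7 3.0 0.5
  endloop
 endfacet
 facet normal -0.067 0.015 0.998
  outer loop
   vertex 2.7 2.0 2.6
   vertex 1.4 2.9 2.5
   vertex 3.8 0.2 2.7
  endloop
 endfacet
 facet normal 0.343 0.832 0.436
  outer loop
   vertex 3.4 2.6 1.5
   vertex 3.7 3.0 0.5
   vertex 1.4 2.9 2.5
  endloop
 endfacet
 facet normal 0.412 0.664 0.624
  outer loop
   vertex 3.4 2.6 1.5
   vertex 1.4 2.9 2.5
   vertex 2.7 2.0 2.6
  endloop
 endfacet
 facet normal 0.855 0.339 0.392
  outer loop
   vertex 3.4 2.6 1.5
   vertex 3.8 0.2 2.7
   vertex 3.7 3.0 0.5
  endloop
 endfacet
 facet normal 0.640 0.426 0.640
  outer loop
   vertex 3.4 2.6 1.5
   vertex 2.7 2.0 2.6
   vertex 3.8 0.2 2.7
  endloop
 endfacet
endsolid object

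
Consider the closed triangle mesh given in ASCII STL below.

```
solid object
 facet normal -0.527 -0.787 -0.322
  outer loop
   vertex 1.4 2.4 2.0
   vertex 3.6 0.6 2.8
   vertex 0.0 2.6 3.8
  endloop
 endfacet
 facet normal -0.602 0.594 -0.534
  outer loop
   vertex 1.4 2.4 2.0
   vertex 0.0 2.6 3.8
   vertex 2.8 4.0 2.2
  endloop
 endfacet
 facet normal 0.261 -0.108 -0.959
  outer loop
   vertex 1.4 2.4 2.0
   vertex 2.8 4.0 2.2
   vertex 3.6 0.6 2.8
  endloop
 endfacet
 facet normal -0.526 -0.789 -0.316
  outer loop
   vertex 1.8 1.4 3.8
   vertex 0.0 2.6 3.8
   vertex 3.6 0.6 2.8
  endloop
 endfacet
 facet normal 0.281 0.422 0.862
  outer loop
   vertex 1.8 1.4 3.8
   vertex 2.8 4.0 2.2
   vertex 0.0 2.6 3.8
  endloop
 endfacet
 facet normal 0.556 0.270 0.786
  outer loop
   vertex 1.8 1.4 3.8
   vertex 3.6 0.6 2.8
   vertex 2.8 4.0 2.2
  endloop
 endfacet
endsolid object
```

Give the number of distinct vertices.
5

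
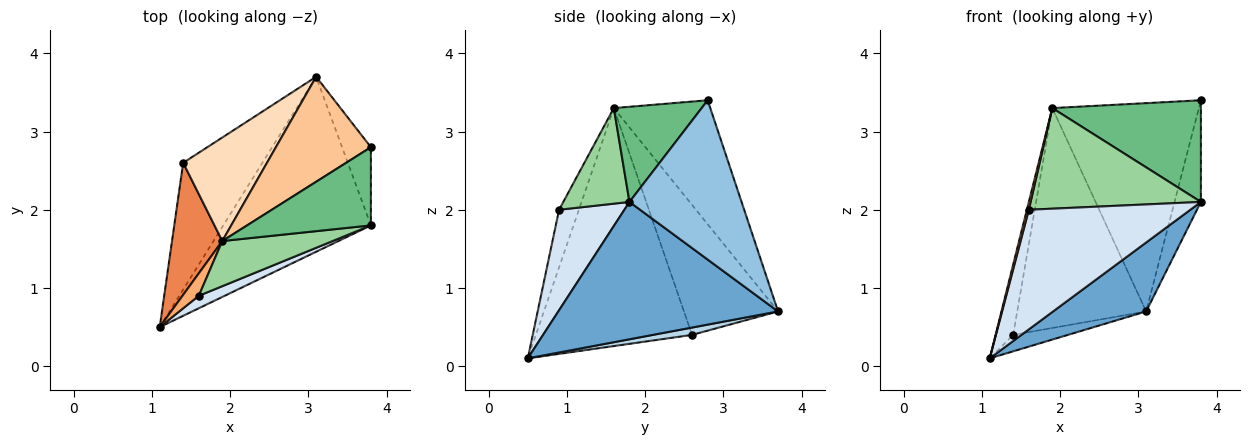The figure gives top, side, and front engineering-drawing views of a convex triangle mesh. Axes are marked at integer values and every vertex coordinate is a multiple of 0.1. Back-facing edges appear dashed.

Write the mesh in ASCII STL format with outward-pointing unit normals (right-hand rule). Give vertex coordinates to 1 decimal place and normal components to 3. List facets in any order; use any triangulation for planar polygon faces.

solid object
 facet normal 0.655 -0.277 -0.703
  outer loop
   vertex 3.8 1.8 2.1
   vertex 1.1 0.5 0.1
   vertex 3.1 3.7 0.7
  endloop
 endfacet
 facet normal 0.959 0.225 -0.173
  outer loop
   vertex 3.8 1.8 2.1
   vertex 3.1 3.7 0.7
   vertex 3.8 2.8 3.4
  endloop
 endfacet
 facet normal 0.091 0.128 -0.988
  outer loop
   vertex 1.4 2.6 0.4
   vertex 3.1 3.7 0.7
   vertex 1.1 0.5 0.1
  endloop
 endfacet
 facet normal 0.373 -0.923 0.096
  outer loop
   vertex 1.6 0.9 2.0
   vertex 1.1 0.5 0.1
   vertex 3.8 1.8 2.1
  endloop
 endfacet
 facet normal -0.973 0.110 0.205
  outer loop
   vertex 1.9 1.6 3.3
   vertex 1.4 2.6 0.4
   vertex 1.1 0.5 0.1
  endloop
 endfacet
 facet normal -0.958 -0.095 0.272
  outer loop
   vertex 1.9 1.6 3.3
   vertex 1.1 0.5 0.1
   vertex 1.6 0.9 2.0
  endloop
 endfacet
 facet normal -0.507 0.770 0.388
  outer loop
   vertex 1.9 1.6 3.3
   vertex 3.8 2.8 3.4
   vertex 3.1 3.7 0.7
  endloop
 endfacet
 facet normal -0.551 0.755 0.355
  outer loop
   vertex 1.9 1.6 3.3
   vertex 3.1 3.7 0.7
   vertex 1.4 2.6 0.4
  endloop
 endfacet
 facet normal 0.424 -0.718 0.552
  outer loop
   vertex 1.9 1.6 3.3
   vertex 3.8 1.8 2.1
   vertex 3.8 2.8 3.4
  endloop
 endfacet
 facet normal 0.334 -0.860 0.386
  outer loop
   vertex 1.9 1.6 3.3
   vertex 1.6 0.9 2.0
   vertex 3.8 1.8 2.1
  endloop
 endfacet
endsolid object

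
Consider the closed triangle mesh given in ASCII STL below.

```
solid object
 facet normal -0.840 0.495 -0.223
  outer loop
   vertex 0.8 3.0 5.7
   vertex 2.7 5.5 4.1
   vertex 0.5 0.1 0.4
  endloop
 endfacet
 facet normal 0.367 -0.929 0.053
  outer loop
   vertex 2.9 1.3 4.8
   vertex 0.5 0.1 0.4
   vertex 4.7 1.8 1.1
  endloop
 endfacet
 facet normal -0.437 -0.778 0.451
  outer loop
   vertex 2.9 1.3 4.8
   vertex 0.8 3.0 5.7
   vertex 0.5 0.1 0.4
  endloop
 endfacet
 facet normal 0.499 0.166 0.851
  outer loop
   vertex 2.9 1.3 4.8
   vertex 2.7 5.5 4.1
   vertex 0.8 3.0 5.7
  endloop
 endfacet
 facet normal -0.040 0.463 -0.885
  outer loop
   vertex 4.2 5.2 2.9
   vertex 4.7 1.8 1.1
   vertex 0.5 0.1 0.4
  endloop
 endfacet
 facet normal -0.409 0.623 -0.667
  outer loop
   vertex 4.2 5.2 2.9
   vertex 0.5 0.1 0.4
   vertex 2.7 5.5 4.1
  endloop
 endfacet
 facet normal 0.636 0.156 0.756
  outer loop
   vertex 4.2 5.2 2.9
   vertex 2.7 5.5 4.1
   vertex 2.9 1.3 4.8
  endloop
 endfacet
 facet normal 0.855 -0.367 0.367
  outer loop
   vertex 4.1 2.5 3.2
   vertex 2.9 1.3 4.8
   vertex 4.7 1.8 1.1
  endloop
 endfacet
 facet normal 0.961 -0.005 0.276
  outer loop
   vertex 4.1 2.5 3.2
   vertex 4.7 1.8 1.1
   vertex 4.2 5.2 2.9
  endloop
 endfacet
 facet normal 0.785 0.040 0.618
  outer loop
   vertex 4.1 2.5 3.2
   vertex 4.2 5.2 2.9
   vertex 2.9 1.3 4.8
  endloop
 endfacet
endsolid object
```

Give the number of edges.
15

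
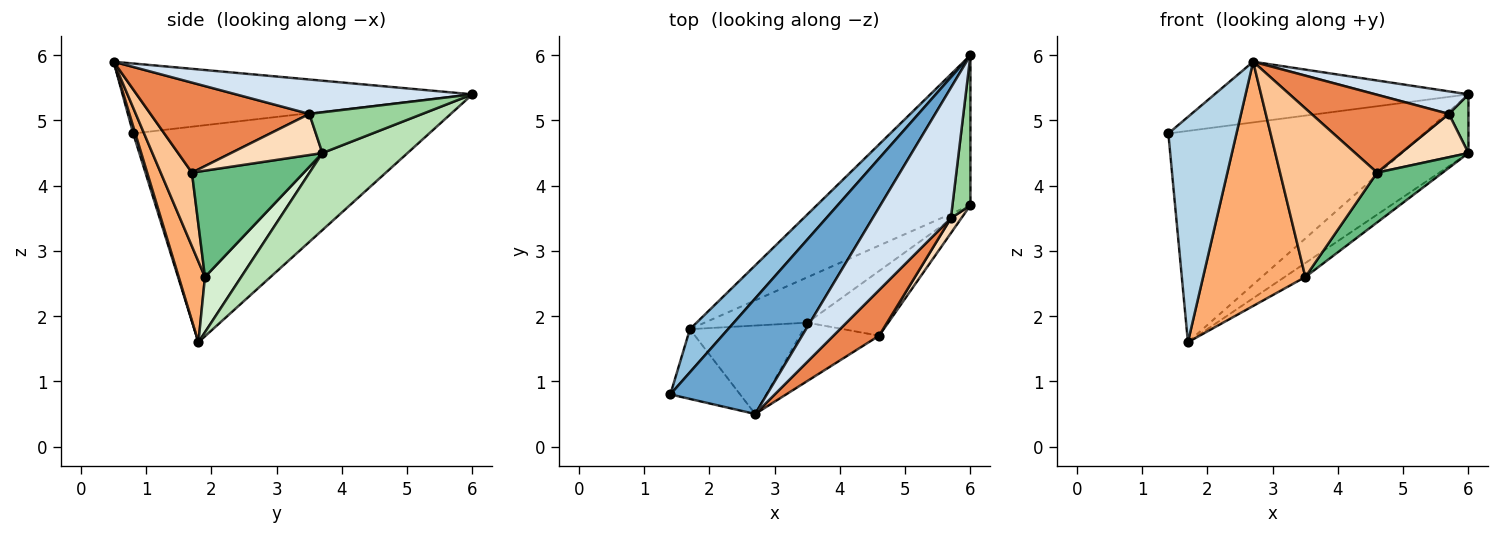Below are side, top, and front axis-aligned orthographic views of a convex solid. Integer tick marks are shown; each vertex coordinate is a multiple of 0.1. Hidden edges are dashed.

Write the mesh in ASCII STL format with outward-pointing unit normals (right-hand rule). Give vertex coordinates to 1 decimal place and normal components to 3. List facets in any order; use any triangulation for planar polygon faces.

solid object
 facet normal -0.540 0.392 0.745
  outer loop
   vertex 2.7 0.5 5.9
   vertex 6.0 6.0 5.4
   vertex 1.4 0.8 4.8
  endloop
 endfacet
 facet normal -0.750 0.648 0.132
  outer loop
   vertex 1.7 1.8 1.6
   vertex 1.4 0.8 4.8
   vertex 6.0 6.0 5.4
  endloop
 endfacet
 facet normal 0.030 -0.955 -0.296
  outer loop
   vertex 1.7 1.8 1.6
   vertex 2.7 0.5 5.9
   vertex 1.4 0.8 4.8
  endloop
 endfacet
 facet normal 0.397 -0.156 0.904
  outer loop
   vertex 5.7 3.5 5.1
   vertex 6.0 6.0 5.4
   vertex 2.7 0.5 5.9
  endloop
 endfacet
 facet normal 0.706 -0.611 0.358
  outer loop
   vertex 5.7 3.5 5.1
   vertex 2.7 0.5 5.9
   vertex 4.6 1.7 4.2
  endloop
 endfacet
 facet normal 0.235 -0.914 -0.331
  outer loop
   vertex 3.5 1.9 2.6
   vertex 2.7 0.5 5.9
   vertex 1.7 1.8 1.6
  endloop
 endfacet
 facet normal 0.291 -0.904 -0.313
  outer loop
   vertex 3.5 1.9 2.6
   vertex 4.6 1.7 4.2
   vertex 2.7 0.5 5.9
  endloop
 endfacet
 facet normal 0.788 -0.582 0.200
  outer loop
   vertex 6.0 3.7 4.5
   vertex 5.7 3.5 5.1
   vertex 4.6 1.7 4.2
  endloop
 endfacet
 facet normal 0.721 -0.423 -0.549
  outer loop
   vertex 6.0 3.7 4.5
   vertex 4.6 1.7 4.2
   vertex 3.5 1.9 2.6
  endloop
 endfacet
 facet normal 0.903 -0.156 0.400
  outer loop
   vertex 6.0 3.7 4.5
   vertex 6.0 6.0 5.4
   vertex 5.7 3.5 5.1
  endloop
 endfacet
 facet normal 0.423 0.330 -0.844
  outer loop
   vertex 6.0 3.7 4.5
   vertex 1.7 1.8 1.6
   vertex 6.0 6.0 5.4
  endloop
 endfacet
 facet normal 0.458 0.261 -0.850
  outer loop
   vertex 6.0 3.7 4.5
   vertex 3.5 1.9 2.6
   vertex 1.7 1.8 1.6
  endloop
 endfacet
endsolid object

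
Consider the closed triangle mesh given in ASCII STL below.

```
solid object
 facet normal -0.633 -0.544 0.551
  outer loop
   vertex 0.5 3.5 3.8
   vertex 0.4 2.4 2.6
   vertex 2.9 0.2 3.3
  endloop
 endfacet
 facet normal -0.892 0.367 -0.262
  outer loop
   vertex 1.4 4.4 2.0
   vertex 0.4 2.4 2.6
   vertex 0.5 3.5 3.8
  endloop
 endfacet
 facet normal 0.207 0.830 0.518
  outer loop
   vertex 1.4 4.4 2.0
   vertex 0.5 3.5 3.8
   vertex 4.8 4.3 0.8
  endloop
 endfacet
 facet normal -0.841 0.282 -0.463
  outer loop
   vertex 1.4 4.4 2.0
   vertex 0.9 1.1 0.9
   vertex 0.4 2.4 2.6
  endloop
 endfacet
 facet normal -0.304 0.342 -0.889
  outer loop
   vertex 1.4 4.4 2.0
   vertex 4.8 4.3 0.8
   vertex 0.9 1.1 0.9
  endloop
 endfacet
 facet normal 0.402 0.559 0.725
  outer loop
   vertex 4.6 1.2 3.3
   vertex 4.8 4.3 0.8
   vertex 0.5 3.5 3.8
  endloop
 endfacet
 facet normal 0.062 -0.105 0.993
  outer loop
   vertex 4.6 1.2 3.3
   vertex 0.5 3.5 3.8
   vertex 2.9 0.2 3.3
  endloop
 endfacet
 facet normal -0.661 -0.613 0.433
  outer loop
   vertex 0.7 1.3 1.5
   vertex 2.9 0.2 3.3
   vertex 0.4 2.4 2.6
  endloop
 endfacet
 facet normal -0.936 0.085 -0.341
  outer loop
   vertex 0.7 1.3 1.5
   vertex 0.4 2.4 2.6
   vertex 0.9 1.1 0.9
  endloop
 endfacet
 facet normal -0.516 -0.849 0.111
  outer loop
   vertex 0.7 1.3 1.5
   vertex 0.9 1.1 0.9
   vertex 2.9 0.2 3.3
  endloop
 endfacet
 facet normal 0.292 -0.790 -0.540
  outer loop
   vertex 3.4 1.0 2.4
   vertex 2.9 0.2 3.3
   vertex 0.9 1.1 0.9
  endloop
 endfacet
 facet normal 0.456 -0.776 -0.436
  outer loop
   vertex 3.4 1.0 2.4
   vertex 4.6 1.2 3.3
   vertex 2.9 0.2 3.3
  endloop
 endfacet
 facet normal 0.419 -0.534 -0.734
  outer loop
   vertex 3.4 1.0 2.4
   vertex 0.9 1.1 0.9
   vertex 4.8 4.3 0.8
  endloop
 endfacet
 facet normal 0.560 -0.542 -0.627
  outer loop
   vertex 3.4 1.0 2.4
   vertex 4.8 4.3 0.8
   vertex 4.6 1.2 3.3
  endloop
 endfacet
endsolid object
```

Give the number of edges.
21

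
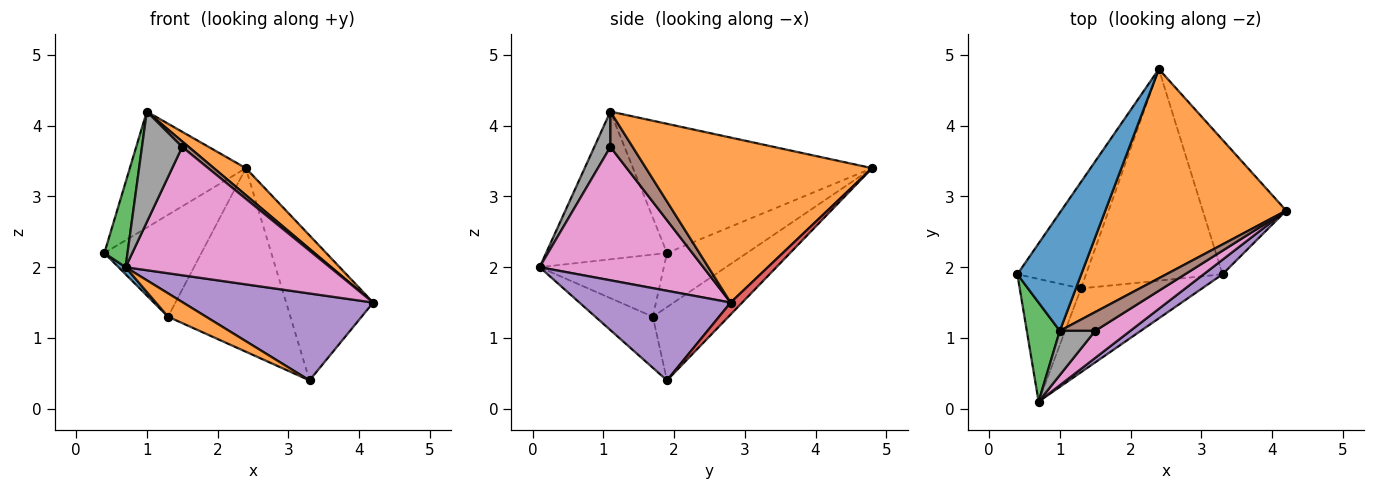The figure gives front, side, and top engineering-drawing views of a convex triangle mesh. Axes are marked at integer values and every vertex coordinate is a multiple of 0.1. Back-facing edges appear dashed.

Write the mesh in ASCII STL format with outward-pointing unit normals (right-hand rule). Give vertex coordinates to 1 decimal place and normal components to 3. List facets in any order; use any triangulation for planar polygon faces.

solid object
 facet normal -0.822 0.399 0.406
  outer loop
   vertex 1.0 1.1 4.2
   vertex 2.4 4.8 3.4
   vertex 0.4 1.9 2.2
  endloop
 endfacet
 facet normal 0.671 -0.095 0.735
  outer loop
   vertex 1.0 1.1 4.2
   vertex 4.2 2.8 1.5
   vertex 2.4 4.8 3.4
  endloop
 endfacet
 facet normal -0.959 -0.184 0.214
  outer loop
   vertex 0.7 0.1 2.0
   vertex 1.0 1.1 4.2
   vertex 0.4 1.9 2.2
  endloop
 endfacet
 facet normal 0.097 0.730 -0.677
  outer loop
   vertex 3.3 1.9 0.4
   vertex 2.4 4.8 3.4
   vertex 4.2 2.8 1.5
  endloop
 endfacet
 facet normal 0.617 -0.776 0.130
  outer loop
   vertex 3.3 1.9 0.4
   vertex 4.2 2.8 1.5
   vertex 0.7 0.1 2.0
  endloop
 endfacet
 facet normal 0.692 -0.204 0.692
  outer loop
   vertex 1.5 1.1 3.7
   vertex 4.2 2.8 1.5
   vertex 1.0 1.1 4.2
  endloop
 endfacet
 facet normal 0.617 -0.770 0.162
  outer loop
   vertex 1.5 1.1 3.7
   vertex 0.7 0.1 2.0
   vertex 4.2 2.8 1.5
  endloop
 endfacet
 facet normal 0.348 -0.870 0.348
  outer loop
   vertex 1.5 1.1 3.7
   vertex 1.0 1.1 4.2
   vertex 0.7 0.1 2.0
  endloop
 endfacet
 facet normal -0.494 0.601 -0.628
  outer loop
   vertex 1.3 1.7 1.3
   vertex 0.4 1.9 2.2
   vertex 2.4 4.8 3.4
  endloop
 endfacet
 facet normal -0.376 0.607 -0.700
  outer loop
   vertex 1.3 1.7 1.3
   vertex 2.4 4.8 3.4
   vertex 3.3 1.9 0.4
  endloop
 endfacet
 facet normal -0.711 -0.041 -0.702
  outer loop
   vertex 1.3 1.7 1.3
   vertex 0.7 0.1 2.0
   vertex 0.4 1.9 2.2
  endloop
 endfacet
 facet normal -0.377 -0.249 -0.892
  outer loop
   vertex 1.3 1.7 1.3
   vertex 3.3 1.9 0.4
   vertex 0.7 0.1 2.0
  endloop
 endfacet
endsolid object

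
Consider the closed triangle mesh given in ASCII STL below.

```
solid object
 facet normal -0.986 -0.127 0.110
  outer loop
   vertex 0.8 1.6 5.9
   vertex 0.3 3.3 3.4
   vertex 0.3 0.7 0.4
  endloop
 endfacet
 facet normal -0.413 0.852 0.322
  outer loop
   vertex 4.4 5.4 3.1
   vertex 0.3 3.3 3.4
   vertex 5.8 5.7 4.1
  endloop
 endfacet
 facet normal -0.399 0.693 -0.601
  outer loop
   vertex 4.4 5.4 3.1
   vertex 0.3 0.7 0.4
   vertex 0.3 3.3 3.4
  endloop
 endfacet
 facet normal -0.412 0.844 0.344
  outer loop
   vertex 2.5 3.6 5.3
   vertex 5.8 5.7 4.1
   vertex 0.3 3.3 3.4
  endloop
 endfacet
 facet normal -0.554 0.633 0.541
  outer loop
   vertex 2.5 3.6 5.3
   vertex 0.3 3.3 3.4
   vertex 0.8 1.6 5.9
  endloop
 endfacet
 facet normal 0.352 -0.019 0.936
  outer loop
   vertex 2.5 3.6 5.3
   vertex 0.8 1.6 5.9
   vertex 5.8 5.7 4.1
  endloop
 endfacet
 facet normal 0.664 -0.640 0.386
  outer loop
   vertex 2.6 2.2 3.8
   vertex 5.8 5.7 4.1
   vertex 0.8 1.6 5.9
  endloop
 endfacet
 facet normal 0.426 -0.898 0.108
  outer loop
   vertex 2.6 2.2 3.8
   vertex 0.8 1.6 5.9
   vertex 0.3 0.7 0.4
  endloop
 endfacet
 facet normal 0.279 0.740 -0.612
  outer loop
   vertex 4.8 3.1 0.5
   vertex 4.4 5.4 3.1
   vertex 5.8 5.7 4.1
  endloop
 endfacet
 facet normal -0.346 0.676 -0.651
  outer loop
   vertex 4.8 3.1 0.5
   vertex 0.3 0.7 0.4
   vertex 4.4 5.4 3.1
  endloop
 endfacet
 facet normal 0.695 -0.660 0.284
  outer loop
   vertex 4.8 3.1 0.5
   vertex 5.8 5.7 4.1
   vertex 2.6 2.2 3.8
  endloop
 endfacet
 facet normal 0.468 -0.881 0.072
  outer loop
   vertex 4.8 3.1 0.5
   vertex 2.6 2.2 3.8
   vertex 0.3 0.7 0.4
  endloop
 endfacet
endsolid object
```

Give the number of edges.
18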